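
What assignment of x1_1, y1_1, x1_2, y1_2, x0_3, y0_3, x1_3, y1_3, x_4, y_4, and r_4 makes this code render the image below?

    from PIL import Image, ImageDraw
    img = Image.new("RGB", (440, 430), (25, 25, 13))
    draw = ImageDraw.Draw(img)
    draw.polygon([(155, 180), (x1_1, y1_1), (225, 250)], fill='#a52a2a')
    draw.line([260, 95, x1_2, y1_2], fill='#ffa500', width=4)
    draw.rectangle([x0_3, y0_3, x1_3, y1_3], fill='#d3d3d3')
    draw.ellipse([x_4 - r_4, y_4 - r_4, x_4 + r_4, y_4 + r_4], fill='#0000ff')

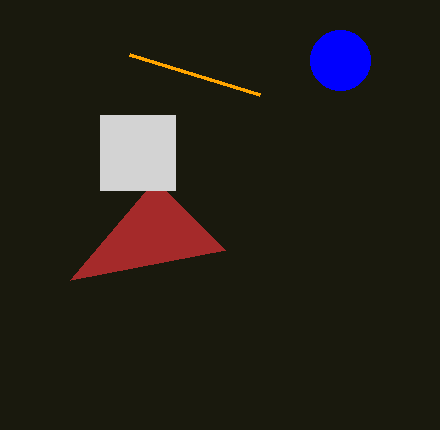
x1_1 = 70
y1_1 = 280
x1_2 = 130
y1_2 = 55
x0_3 = 100
y0_3 = 115
x1_3 = 175
y1_3 = 190
x_4 = 340
y_4 = 60
r_4 = 30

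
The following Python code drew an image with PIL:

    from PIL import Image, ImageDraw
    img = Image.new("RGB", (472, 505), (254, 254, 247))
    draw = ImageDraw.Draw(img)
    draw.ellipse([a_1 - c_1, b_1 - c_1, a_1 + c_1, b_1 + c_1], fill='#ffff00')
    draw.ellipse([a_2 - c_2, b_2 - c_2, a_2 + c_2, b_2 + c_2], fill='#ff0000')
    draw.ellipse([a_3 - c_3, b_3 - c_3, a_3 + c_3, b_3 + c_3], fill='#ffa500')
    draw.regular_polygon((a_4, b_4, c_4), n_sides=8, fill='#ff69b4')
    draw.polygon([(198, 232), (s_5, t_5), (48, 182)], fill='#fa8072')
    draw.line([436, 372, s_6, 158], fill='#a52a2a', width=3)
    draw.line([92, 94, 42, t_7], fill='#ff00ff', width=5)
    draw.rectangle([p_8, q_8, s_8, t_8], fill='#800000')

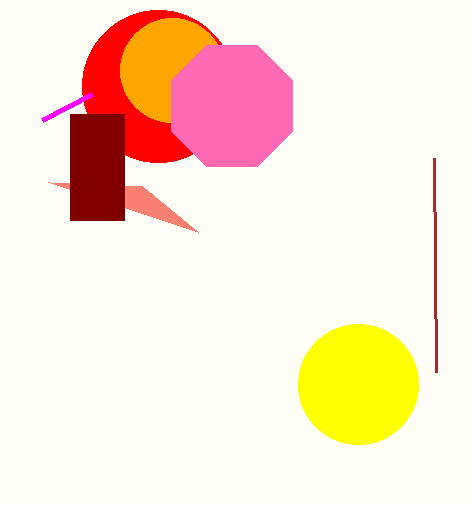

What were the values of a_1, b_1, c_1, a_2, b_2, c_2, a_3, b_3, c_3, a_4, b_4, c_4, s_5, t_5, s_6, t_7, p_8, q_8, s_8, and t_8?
a_1 = 358, b_1 = 384, c_1 = 60, a_2 = 158, b_2 = 86, c_2 = 76, a_3 = 172, b_3 = 70, c_3 = 52, a_4 = 232, b_4 = 106, c_4 = 66, s_5 = 142, t_5 = 186, s_6 = 434, t_7 = 120, p_8 = 70, q_8 = 114, s_8 = 124, t_8 = 220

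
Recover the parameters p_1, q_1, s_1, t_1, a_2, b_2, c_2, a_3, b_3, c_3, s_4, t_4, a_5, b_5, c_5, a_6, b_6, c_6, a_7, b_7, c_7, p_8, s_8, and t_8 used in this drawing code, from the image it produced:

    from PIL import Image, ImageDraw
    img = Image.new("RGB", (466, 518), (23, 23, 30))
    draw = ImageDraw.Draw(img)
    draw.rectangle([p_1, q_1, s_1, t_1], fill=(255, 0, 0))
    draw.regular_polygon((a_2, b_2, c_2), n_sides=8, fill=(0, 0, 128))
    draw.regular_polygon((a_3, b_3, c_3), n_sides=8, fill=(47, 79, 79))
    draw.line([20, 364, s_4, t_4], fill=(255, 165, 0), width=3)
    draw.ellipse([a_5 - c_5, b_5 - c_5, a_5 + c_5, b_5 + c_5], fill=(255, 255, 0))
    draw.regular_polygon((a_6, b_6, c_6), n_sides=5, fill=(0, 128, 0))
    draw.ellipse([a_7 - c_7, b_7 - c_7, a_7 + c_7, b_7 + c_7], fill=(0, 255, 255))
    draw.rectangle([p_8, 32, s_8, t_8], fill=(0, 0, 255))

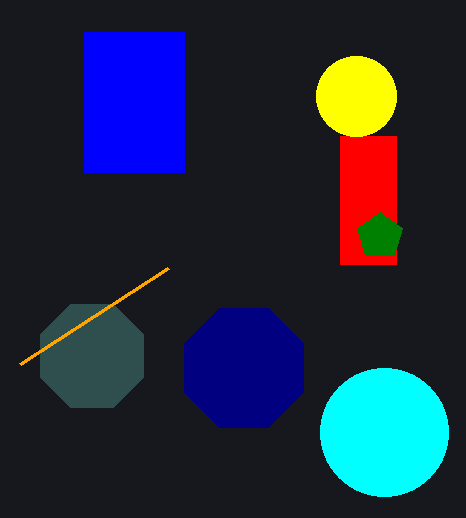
p_1 = 340; q_1 = 136; s_1 = 396; t_1 = 264; a_2 = 244; b_2 = 368; c_2 = 64; a_3 = 92; b_3 = 356; c_3 = 56; s_4 = 168; t_4 = 268; a_5 = 356; b_5 = 96; c_5 = 40; a_6 = 380; b_6 = 236; c_6 = 24; a_7 = 384; b_7 = 432; c_7 = 64; p_8 = 84; s_8 = 184; t_8 = 172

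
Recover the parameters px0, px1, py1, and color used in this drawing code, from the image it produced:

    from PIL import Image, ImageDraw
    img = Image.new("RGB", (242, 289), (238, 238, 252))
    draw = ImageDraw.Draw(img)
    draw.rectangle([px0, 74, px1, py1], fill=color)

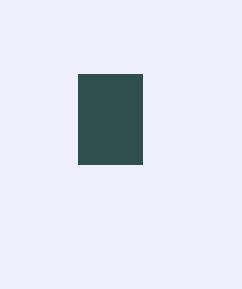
px0 = 78; px1 = 142; py1 = 164; color = 'darkslategray'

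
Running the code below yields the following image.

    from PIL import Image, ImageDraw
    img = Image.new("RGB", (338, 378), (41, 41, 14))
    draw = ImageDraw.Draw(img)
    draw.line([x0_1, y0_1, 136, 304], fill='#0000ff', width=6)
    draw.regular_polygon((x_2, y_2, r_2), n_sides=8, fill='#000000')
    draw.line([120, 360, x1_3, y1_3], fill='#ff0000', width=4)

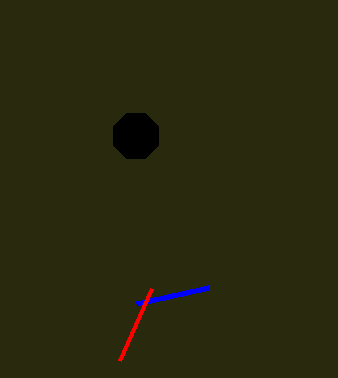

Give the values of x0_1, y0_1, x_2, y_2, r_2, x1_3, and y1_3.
x0_1 = 208
y0_1 = 288
x_2 = 136
y_2 = 136
r_2 = 24
x1_3 = 152
y1_3 = 288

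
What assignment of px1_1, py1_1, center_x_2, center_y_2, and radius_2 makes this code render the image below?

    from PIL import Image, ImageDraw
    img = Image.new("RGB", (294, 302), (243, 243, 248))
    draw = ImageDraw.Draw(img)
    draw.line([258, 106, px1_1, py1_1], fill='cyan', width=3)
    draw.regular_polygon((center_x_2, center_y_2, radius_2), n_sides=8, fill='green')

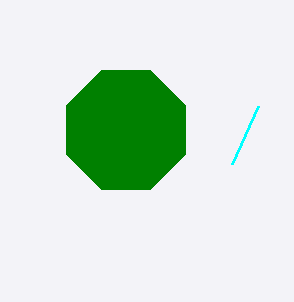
px1_1 = 232; py1_1 = 164; center_x_2 = 126; center_y_2 = 130; radius_2 = 64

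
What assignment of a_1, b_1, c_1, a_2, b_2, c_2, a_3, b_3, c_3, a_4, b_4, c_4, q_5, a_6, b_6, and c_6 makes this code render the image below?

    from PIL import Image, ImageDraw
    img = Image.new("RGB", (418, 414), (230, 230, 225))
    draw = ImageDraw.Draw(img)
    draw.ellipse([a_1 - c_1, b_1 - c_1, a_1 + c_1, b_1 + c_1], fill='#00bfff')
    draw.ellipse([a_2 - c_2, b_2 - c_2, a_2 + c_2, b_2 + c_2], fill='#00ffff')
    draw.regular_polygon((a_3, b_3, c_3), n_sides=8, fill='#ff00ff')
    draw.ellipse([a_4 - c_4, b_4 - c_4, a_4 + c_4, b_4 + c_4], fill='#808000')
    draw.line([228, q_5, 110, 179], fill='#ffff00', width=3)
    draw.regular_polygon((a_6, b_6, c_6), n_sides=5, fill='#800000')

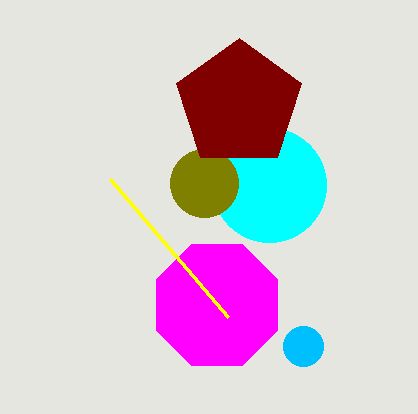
a_1 = 303, b_1 = 346, c_1 = 20, a_2 = 269, b_2 = 185, c_2 = 57, a_3 = 217, b_3 = 305, c_3 = 66, a_4 = 204, b_4 = 183, c_4 = 34, q_5 = 317, a_6 = 239, b_6 = 104, c_6 = 66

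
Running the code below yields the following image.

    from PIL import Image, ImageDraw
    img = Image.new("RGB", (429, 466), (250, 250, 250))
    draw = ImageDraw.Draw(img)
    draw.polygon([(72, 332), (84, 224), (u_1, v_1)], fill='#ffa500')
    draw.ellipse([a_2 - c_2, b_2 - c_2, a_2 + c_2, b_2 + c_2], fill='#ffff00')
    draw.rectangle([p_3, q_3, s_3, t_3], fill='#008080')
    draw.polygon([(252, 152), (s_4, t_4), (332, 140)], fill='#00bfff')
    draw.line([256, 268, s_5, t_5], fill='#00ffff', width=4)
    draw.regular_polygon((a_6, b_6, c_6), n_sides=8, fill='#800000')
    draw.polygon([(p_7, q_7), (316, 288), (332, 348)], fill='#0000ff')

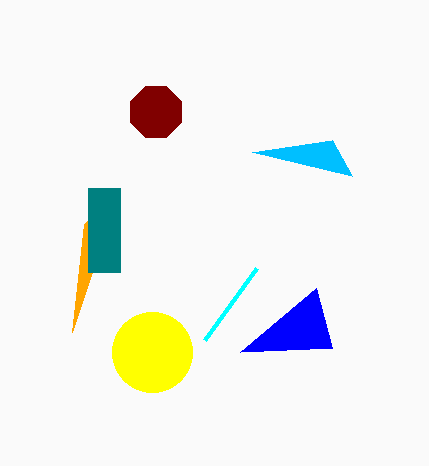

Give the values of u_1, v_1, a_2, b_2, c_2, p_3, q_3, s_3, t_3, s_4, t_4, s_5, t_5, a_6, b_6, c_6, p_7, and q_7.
u_1 = 120, v_1 = 188, a_2 = 152, b_2 = 352, c_2 = 40, p_3 = 88, q_3 = 188, s_3 = 120, t_3 = 272, s_4 = 352, t_4 = 176, s_5 = 204, t_5 = 340, a_6 = 156, b_6 = 112, c_6 = 28, p_7 = 240, q_7 = 352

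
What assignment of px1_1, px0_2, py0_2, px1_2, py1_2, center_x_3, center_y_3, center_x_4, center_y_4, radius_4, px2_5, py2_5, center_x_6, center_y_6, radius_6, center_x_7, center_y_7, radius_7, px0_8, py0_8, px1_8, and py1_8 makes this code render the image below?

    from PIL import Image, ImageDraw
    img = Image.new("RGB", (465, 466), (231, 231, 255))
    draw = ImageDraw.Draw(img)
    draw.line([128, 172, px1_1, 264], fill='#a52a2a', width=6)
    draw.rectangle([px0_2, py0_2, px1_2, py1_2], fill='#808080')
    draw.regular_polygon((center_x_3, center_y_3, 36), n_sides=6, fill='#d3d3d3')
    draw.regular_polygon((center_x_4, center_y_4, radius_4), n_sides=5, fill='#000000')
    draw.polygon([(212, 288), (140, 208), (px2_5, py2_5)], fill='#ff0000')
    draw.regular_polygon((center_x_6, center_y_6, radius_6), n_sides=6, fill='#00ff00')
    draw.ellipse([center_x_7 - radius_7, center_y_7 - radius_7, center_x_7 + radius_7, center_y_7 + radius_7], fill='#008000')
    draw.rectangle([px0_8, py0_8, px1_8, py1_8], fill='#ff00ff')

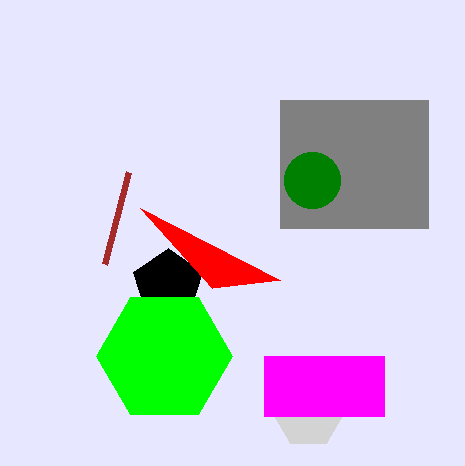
px1_1 = 104; px0_2 = 280; py0_2 = 100; px1_2 = 428; py1_2 = 228; center_x_3 = 308; center_y_3 = 412; center_x_4 = 168; center_y_4 = 284; radius_4 = 36; px2_5 = 280; py2_5 = 280; center_x_6 = 164; center_y_6 = 356; radius_6 = 68; center_x_7 = 312; center_y_7 = 180; radius_7 = 28; px0_8 = 264; py0_8 = 356; px1_8 = 384; py1_8 = 416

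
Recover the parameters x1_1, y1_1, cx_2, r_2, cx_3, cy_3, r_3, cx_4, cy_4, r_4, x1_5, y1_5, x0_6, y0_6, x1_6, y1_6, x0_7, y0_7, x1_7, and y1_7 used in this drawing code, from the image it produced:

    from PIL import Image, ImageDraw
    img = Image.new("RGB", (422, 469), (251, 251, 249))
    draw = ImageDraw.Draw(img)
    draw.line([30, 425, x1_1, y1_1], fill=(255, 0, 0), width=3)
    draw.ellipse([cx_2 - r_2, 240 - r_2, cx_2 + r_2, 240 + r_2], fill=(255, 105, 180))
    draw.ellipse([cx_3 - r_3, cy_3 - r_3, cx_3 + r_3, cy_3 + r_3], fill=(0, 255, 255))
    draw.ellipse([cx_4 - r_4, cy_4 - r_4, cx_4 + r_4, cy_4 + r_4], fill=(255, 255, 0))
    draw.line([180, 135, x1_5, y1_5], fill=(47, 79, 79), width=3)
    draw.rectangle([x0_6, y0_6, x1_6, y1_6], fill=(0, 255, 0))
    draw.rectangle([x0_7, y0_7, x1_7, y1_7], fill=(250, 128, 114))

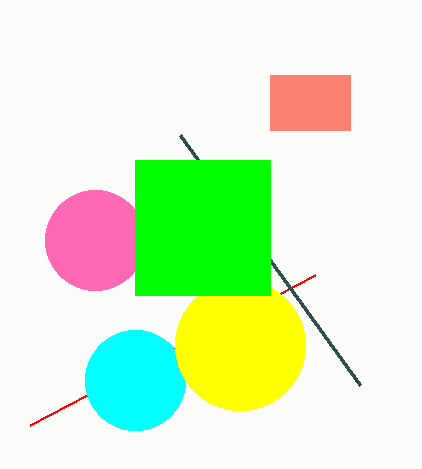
x1_1 = 315; y1_1 = 275; cx_2 = 95; r_2 = 50; cx_3 = 135; cy_3 = 380; r_3 = 50; cx_4 = 240; cy_4 = 345; r_4 = 65; x1_5 = 360; y1_5 = 385; x0_6 = 135; y0_6 = 160; x1_6 = 270; y1_6 = 295; x0_7 = 270; y0_7 = 75; x1_7 = 350; y1_7 = 130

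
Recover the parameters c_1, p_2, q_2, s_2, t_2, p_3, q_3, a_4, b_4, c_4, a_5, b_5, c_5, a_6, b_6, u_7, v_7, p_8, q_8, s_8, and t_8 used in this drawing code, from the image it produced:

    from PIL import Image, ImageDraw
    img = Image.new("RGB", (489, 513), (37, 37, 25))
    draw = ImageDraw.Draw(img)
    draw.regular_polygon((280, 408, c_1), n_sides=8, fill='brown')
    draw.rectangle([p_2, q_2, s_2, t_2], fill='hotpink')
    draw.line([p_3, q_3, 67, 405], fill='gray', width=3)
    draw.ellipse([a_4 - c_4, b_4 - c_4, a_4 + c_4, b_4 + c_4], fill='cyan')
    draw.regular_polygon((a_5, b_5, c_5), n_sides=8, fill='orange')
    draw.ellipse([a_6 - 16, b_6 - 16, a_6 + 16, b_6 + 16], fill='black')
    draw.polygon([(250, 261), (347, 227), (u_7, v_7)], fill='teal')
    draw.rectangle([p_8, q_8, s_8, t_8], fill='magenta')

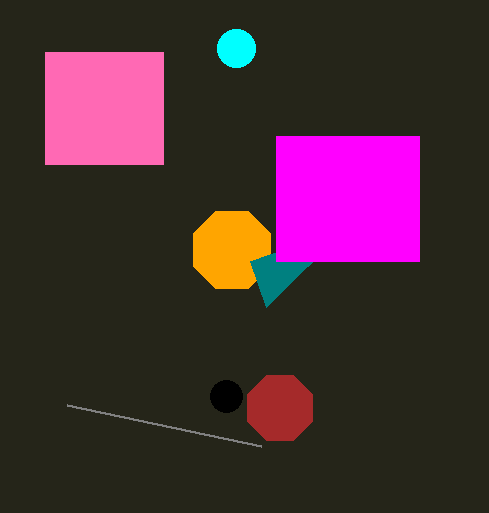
c_1 = 35
p_2 = 45
q_2 = 52
s_2 = 163
t_2 = 164
p_3 = 261
q_3 = 446
a_4 = 236
b_4 = 48
c_4 = 19
a_5 = 232
b_5 = 250
c_5 = 42
a_6 = 226
b_6 = 396
u_7 = 266
v_7 = 307
p_8 = 276
q_8 = 136
s_8 = 419
t_8 = 261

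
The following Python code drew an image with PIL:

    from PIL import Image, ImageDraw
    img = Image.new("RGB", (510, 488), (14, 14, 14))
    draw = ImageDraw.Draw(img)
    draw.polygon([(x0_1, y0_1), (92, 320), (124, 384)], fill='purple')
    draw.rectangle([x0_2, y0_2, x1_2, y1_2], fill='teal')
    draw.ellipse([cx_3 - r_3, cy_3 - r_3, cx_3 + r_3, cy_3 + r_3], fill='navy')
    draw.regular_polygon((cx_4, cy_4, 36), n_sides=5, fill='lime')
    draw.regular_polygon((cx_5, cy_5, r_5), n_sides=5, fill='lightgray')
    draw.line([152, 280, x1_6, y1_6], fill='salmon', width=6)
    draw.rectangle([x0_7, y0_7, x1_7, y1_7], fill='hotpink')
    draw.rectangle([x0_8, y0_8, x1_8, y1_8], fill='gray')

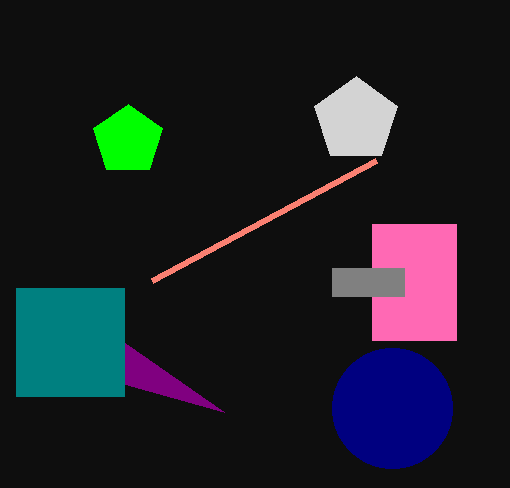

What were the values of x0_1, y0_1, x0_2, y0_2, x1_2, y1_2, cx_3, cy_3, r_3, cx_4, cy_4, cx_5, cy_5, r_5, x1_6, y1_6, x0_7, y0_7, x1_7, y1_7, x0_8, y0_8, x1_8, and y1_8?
x0_1 = 224, y0_1 = 412, x0_2 = 16, y0_2 = 288, x1_2 = 124, y1_2 = 396, cx_3 = 392, cy_3 = 408, r_3 = 60, cx_4 = 128, cy_4 = 140, cx_5 = 356, cy_5 = 120, r_5 = 44, x1_6 = 376, y1_6 = 160, x0_7 = 372, y0_7 = 224, x1_7 = 456, y1_7 = 340, x0_8 = 332, y0_8 = 268, x1_8 = 404, y1_8 = 296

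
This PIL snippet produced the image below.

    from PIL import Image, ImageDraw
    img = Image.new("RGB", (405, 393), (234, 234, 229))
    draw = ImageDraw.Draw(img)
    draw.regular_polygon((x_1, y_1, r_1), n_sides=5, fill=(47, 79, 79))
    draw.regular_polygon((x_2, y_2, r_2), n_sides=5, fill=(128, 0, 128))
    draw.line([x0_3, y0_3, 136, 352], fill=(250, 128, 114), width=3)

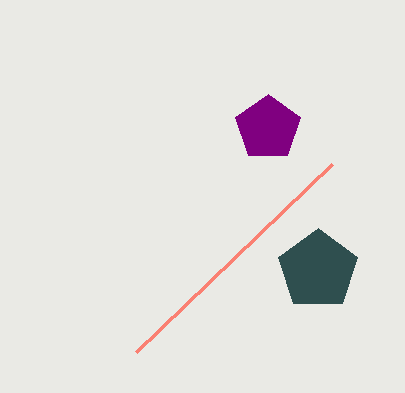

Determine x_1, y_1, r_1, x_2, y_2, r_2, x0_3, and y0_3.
x_1 = 318, y_1 = 270, r_1 = 42, x_2 = 268, y_2 = 128, r_2 = 34, x0_3 = 332, y0_3 = 164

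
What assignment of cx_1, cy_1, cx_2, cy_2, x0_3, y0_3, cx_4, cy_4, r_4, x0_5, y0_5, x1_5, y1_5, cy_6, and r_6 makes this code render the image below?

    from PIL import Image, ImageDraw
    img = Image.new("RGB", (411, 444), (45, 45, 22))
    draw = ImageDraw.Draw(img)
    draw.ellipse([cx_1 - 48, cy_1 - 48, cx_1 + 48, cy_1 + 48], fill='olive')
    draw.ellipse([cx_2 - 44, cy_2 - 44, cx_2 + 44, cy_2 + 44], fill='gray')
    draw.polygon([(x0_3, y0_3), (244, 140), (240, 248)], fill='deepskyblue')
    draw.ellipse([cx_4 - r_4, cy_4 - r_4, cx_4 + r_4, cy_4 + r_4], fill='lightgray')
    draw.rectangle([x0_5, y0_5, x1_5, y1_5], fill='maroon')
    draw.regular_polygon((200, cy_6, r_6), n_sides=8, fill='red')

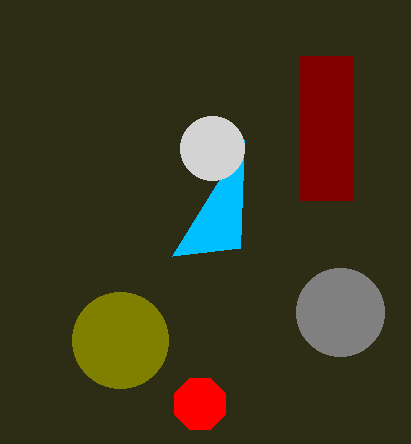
cx_1 = 120
cy_1 = 340
cx_2 = 340
cy_2 = 312
x0_3 = 172
y0_3 = 256
cx_4 = 212
cy_4 = 148
r_4 = 32
x0_5 = 300
y0_5 = 56
x1_5 = 352
y1_5 = 200
cy_6 = 404
r_6 = 28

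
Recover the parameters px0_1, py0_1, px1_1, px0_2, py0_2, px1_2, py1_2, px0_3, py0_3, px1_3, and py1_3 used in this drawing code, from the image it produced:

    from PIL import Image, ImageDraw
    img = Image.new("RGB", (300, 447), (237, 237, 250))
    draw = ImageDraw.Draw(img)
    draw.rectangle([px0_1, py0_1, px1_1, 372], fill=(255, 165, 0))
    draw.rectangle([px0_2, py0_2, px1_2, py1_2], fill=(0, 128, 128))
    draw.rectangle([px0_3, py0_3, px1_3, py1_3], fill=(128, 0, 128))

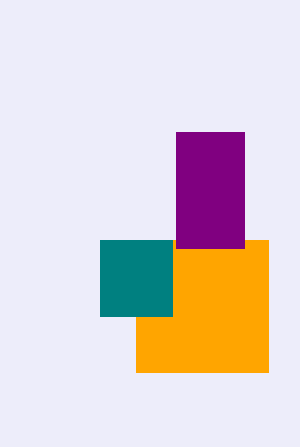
px0_1 = 136, py0_1 = 240, px1_1 = 268, px0_2 = 100, py0_2 = 240, px1_2 = 172, py1_2 = 316, px0_3 = 176, py0_3 = 132, px1_3 = 244, py1_3 = 248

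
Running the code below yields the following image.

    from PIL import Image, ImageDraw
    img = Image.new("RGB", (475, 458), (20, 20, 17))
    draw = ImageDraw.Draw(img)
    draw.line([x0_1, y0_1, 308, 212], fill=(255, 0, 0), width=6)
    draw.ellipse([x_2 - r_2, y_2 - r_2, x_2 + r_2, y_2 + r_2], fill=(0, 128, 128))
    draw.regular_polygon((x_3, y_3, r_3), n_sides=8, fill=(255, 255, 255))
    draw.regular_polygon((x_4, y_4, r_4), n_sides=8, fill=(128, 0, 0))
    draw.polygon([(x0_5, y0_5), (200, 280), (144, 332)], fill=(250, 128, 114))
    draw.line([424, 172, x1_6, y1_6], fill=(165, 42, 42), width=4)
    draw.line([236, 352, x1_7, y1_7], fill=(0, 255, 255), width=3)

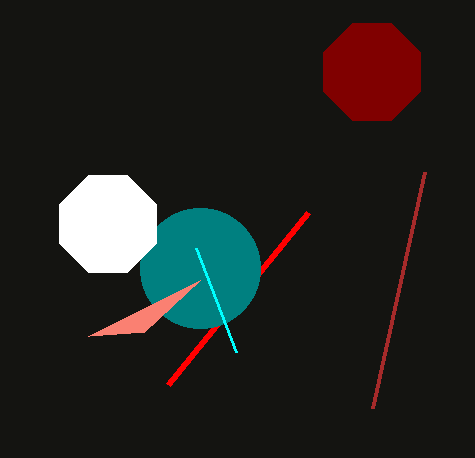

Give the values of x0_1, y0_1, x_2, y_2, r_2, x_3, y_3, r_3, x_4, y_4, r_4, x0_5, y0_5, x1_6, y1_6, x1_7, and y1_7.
x0_1 = 168
y0_1 = 384
x_2 = 200
y_2 = 268
r_2 = 60
x_3 = 108
y_3 = 224
r_3 = 52
x_4 = 372
y_4 = 72
r_4 = 52
x0_5 = 88
y0_5 = 336
x1_6 = 372
y1_6 = 408
x1_7 = 196
y1_7 = 248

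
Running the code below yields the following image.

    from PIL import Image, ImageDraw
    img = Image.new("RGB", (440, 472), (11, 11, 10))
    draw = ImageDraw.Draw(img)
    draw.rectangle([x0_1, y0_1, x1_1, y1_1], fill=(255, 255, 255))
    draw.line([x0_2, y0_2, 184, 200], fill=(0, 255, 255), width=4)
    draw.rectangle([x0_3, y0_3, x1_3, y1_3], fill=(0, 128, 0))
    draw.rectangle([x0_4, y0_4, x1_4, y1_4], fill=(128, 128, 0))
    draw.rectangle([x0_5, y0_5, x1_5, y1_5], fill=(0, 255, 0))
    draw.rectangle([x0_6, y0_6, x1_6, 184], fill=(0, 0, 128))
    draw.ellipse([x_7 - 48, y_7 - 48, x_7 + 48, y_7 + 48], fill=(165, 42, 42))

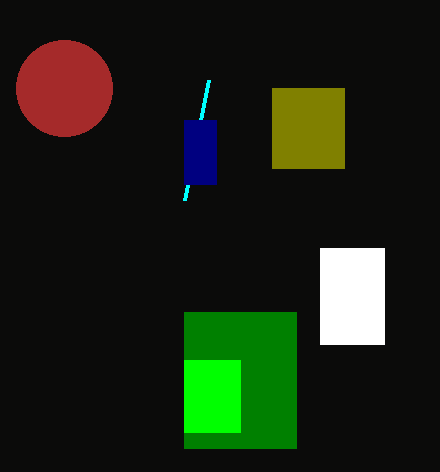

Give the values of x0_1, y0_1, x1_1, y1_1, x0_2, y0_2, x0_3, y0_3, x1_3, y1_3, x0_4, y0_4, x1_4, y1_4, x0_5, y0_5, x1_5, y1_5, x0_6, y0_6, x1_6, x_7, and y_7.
x0_1 = 320; y0_1 = 248; x1_1 = 384; y1_1 = 344; x0_2 = 208; y0_2 = 80; x0_3 = 184; y0_3 = 312; x1_3 = 296; y1_3 = 448; x0_4 = 272; y0_4 = 88; x1_4 = 344; y1_4 = 168; x0_5 = 184; y0_5 = 360; x1_5 = 240; y1_5 = 432; x0_6 = 184; y0_6 = 120; x1_6 = 216; x_7 = 64; y_7 = 88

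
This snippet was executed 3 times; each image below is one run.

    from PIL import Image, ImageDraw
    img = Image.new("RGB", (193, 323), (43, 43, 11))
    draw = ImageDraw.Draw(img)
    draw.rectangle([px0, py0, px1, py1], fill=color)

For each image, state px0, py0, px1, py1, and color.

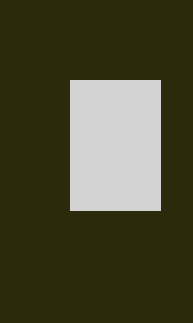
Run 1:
px0 = 70; py0 = 80; px1 = 160; py1 = 210; color = 'lightgray'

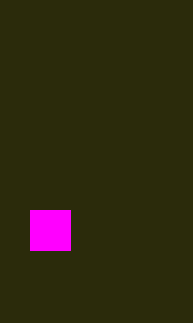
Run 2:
px0 = 30, py0 = 210, px1 = 70, py1 = 250, color = 'magenta'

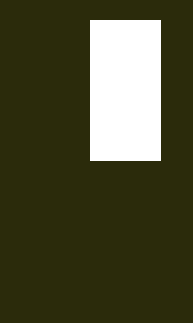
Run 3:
px0 = 90
py0 = 20
px1 = 160
py1 = 160
color = 'white'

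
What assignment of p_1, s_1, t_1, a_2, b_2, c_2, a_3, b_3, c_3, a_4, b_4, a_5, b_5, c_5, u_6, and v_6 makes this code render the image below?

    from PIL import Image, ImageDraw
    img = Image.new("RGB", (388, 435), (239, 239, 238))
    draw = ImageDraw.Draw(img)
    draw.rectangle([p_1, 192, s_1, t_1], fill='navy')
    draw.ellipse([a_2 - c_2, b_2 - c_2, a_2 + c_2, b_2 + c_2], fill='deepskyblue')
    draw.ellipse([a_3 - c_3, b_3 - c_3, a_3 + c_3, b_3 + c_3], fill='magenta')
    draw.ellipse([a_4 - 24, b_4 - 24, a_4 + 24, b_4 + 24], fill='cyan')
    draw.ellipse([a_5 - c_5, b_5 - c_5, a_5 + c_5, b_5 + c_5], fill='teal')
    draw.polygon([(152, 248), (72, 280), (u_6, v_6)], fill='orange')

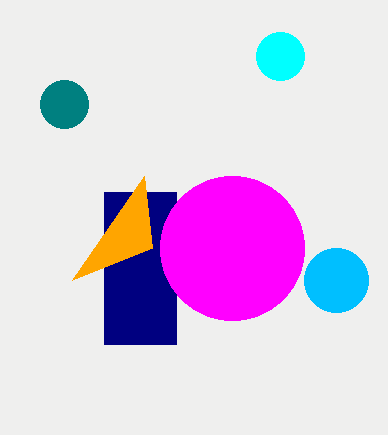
p_1 = 104, s_1 = 176, t_1 = 344, a_2 = 336, b_2 = 280, c_2 = 32, a_3 = 232, b_3 = 248, c_3 = 72, a_4 = 280, b_4 = 56, a_5 = 64, b_5 = 104, c_5 = 24, u_6 = 144, v_6 = 176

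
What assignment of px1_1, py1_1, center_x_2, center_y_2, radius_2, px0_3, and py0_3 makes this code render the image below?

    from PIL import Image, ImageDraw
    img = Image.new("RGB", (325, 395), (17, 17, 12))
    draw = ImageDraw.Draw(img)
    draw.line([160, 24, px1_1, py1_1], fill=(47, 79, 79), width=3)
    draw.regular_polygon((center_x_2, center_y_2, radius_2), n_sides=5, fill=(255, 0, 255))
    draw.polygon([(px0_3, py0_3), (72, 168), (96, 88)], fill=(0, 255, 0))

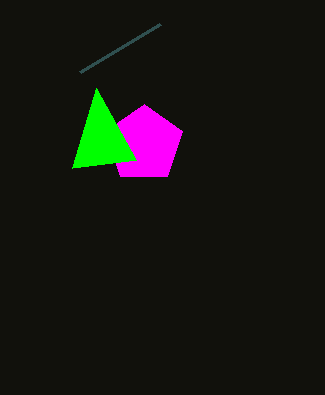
px1_1 = 80
py1_1 = 72
center_x_2 = 144
center_y_2 = 144
radius_2 = 40
px0_3 = 136
py0_3 = 160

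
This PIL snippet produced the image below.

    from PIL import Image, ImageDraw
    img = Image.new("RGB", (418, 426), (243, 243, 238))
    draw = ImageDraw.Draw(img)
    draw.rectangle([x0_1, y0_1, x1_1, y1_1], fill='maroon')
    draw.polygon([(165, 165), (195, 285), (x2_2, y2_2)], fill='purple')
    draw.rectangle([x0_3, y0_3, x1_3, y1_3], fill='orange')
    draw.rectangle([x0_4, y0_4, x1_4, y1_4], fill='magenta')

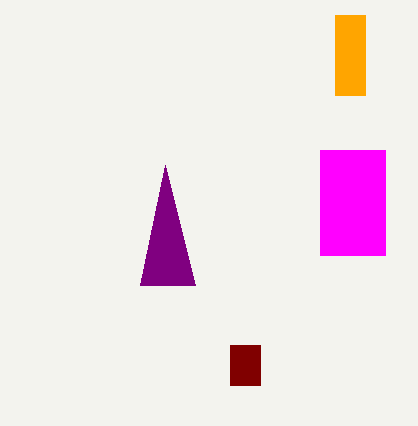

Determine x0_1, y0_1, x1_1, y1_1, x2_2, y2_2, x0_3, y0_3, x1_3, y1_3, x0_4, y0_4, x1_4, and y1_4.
x0_1 = 230
y0_1 = 345
x1_1 = 260
y1_1 = 385
x2_2 = 140
y2_2 = 285
x0_3 = 335
y0_3 = 15
x1_3 = 365
y1_3 = 95
x0_4 = 320
y0_4 = 150
x1_4 = 385
y1_4 = 255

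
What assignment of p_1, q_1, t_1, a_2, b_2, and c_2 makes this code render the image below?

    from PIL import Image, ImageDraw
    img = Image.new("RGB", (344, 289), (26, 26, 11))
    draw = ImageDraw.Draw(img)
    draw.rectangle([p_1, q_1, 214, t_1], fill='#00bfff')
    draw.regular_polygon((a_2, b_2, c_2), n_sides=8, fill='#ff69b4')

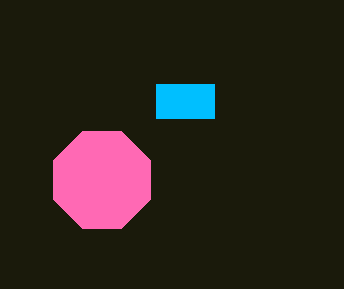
p_1 = 156
q_1 = 84
t_1 = 118
a_2 = 102
b_2 = 180
c_2 = 52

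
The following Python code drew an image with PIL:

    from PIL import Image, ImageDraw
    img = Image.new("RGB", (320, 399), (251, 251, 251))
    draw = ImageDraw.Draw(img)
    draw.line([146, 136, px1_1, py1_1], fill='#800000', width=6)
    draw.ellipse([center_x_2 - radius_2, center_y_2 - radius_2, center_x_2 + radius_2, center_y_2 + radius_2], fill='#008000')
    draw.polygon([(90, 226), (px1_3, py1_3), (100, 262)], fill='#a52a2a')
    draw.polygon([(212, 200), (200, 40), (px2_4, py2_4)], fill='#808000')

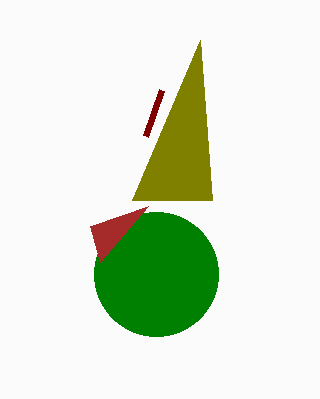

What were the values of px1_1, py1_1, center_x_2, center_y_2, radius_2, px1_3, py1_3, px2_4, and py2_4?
px1_1 = 162
py1_1 = 90
center_x_2 = 156
center_y_2 = 274
radius_2 = 62
px1_3 = 148
py1_3 = 206
px2_4 = 132
py2_4 = 200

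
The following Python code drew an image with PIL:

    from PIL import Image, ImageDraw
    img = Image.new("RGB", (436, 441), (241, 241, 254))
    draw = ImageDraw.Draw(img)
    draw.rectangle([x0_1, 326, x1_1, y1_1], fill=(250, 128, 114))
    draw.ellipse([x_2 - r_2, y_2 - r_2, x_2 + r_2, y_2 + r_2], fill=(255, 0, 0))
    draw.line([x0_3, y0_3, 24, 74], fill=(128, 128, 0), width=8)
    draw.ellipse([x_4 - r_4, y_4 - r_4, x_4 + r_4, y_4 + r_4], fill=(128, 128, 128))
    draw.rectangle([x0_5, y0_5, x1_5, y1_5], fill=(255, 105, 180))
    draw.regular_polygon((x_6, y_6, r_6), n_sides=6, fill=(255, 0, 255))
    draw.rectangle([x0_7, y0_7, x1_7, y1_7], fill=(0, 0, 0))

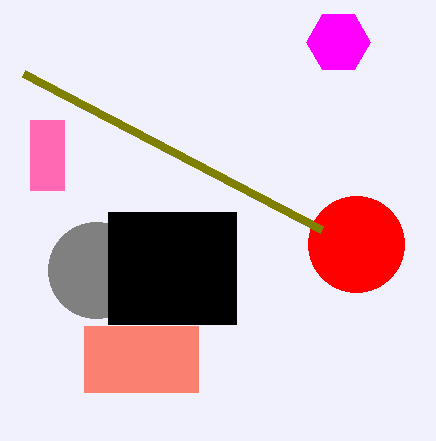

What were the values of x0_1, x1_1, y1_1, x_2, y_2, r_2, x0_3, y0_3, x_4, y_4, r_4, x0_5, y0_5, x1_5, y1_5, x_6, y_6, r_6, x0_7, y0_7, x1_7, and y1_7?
x0_1 = 84, x1_1 = 198, y1_1 = 392, x_2 = 356, y_2 = 244, r_2 = 48, x0_3 = 322, y0_3 = 230, x_4 = 96, y_4 = 270, r_4 = 48, x0_5 = 30, y0_5 = 120, x1_5 = 64, y1_5 = 190, x_6 = 338, y_6 = 42, r_6 = 32, x0_7 = 108, y0_7 = 212, x1_7 = 236, y1_7 = 324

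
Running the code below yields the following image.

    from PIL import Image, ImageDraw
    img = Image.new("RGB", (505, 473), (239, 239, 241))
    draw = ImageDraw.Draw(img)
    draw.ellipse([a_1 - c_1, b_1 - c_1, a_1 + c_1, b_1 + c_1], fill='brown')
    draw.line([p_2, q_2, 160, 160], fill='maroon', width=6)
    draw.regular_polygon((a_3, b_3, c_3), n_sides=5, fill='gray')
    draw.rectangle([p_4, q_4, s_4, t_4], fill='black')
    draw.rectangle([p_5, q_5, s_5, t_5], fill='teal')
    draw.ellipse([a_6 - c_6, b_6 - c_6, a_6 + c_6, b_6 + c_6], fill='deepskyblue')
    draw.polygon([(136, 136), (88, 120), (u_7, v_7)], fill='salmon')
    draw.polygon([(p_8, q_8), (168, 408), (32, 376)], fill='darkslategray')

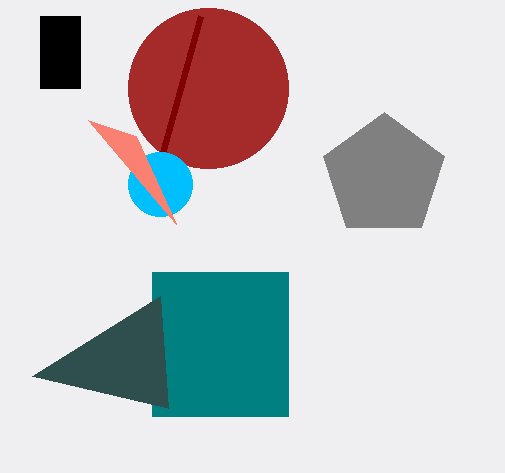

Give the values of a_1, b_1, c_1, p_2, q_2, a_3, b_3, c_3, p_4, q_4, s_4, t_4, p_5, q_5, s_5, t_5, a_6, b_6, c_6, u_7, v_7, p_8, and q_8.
a_1 = 208, b_1 = 88, c_1 = 80, p_2 = 200, q_2 = 16, a_3 = 384, b_3 = 176, c_3 = 64, p_4 = 40, q_4 = 16, s_4 = 80, t_4 = 88, p_5 = 152, q_5 = 272, s_5 = 288, t_5 = 416, a_6 = 160, b_6 = 184, c_6 = 32, u_7 = 176, v_7 = 224, p_8 = 160, q_8 = 296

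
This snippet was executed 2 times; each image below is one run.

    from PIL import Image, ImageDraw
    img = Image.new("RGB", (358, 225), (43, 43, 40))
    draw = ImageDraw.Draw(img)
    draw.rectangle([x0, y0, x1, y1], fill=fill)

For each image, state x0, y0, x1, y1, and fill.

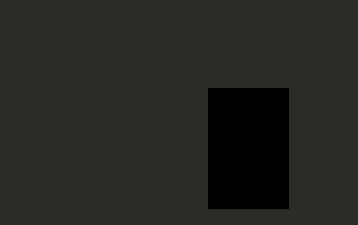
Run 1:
x0 = 208, y0 = 88, x1 = 288, y1 = 208, fill = 'black'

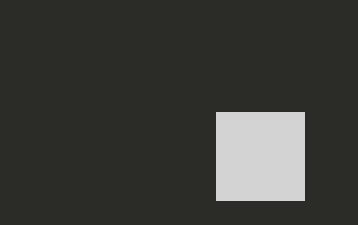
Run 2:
x0 = 216, y0 = 112, x1 = 304, y1 = 200, fill = 'lightgray'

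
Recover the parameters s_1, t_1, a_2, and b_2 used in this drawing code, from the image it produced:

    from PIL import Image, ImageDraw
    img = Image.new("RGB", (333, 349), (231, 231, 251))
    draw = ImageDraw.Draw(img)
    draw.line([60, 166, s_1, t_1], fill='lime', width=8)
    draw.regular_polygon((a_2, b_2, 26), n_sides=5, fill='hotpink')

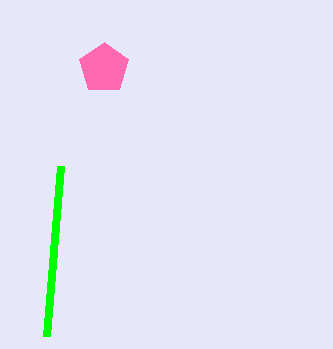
s_1 = 46, t_1 = 336, a_2 = 104, b_2 = 68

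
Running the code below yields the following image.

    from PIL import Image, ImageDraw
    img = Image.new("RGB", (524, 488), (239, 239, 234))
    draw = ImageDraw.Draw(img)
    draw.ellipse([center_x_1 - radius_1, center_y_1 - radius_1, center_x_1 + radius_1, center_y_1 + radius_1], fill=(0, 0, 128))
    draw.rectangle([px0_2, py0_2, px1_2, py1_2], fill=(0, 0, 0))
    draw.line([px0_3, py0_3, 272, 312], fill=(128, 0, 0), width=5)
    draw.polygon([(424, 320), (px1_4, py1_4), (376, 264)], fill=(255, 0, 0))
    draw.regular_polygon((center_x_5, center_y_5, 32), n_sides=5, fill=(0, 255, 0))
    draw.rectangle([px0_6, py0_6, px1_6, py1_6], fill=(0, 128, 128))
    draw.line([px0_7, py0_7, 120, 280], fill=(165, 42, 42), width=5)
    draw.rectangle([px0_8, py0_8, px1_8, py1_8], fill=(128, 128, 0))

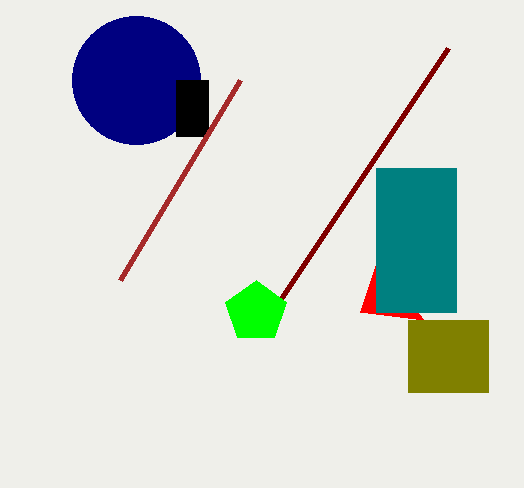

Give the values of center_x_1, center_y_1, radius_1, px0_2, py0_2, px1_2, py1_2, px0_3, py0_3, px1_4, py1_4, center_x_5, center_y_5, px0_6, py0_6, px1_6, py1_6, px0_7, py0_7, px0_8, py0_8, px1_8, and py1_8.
center_x_1 = 136; center_y_1 = 80; radius_1 = 64; px0_2 = 176; py0_2 = 80; px1_2 = 208; py1_2 = 136; px0_3 = 448; py0_3 = 48; px1_4 = 360; py1_4 = 312; center_x_5 = 256; center_y_5 = 312; px0_6 = 376; py0_6 = 168; px1_6 = 456; py1_6 = 312; px0_7 = 240; py0_7 = 80; px0_8 = 408; py0_8 = 320; px1_8 = 488; py1_8 = 392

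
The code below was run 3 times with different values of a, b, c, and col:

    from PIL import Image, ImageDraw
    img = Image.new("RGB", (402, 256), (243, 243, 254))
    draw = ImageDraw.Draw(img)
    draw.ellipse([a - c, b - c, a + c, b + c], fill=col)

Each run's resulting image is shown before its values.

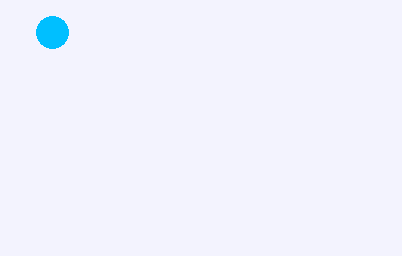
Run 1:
a = 52, b = 32, c = 16, col = 'deepskyblue'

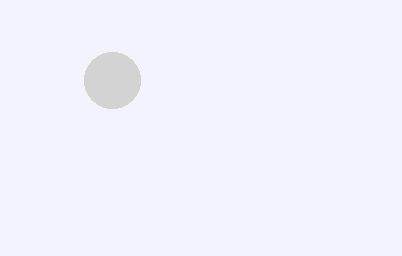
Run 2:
a = 112; b = 80; c = 28; col = 'lightgray'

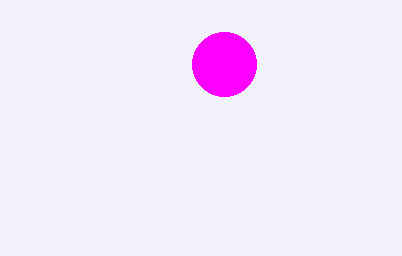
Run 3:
a = 224
b = 64
c = 32
col = 'magenta'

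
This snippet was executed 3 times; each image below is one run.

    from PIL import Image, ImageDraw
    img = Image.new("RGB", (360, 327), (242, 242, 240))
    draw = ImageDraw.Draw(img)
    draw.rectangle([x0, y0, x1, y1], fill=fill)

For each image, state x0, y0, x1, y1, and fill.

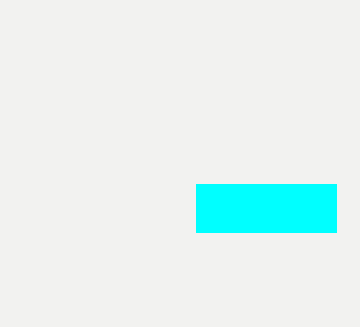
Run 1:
x0 = 196
y0 = 184
x1 = 336
y1 = 232
fill = 'cyan'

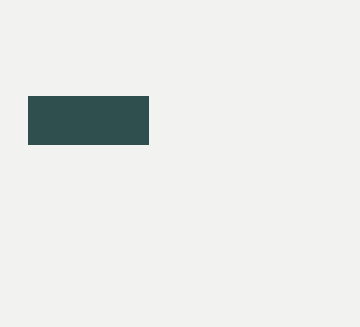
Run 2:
x0 = 28
y0 = 96
x1 = 148
y1 = 144
fill = 'darkslategray'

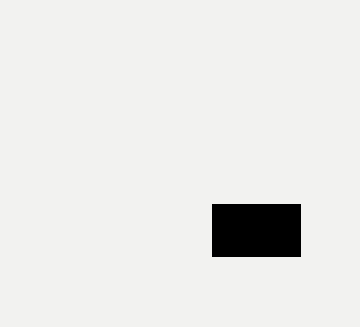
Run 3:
x0 = 212, y0 = 204, x1 = 300, y1 = 256, fill = 'black'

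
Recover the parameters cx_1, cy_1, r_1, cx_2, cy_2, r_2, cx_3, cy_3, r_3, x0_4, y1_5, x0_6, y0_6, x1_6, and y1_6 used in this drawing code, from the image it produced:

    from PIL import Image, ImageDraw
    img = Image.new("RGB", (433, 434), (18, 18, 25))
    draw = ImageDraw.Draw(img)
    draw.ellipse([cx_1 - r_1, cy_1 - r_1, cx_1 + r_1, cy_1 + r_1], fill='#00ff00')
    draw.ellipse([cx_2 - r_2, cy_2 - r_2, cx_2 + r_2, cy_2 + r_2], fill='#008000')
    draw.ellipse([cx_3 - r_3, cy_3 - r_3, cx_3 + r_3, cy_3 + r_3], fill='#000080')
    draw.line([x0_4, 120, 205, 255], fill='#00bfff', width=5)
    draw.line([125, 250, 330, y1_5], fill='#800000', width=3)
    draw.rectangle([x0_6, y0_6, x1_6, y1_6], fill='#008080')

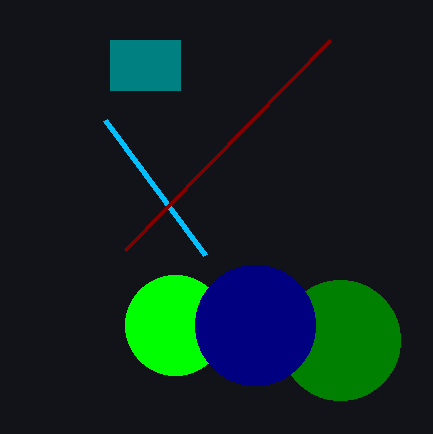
cx_1 = 175; cy_1 = 325; r_1 = 50; cx_2 = 340; cy_2 = 340; r_2 = 60; cx_3 = 255; cy_3 = 325; r_3 = 60; x0_4 = 105; y1_5 = 40; x0_6 = 110; y0_6 = 40; x1_6 = 180; y1_6 = 90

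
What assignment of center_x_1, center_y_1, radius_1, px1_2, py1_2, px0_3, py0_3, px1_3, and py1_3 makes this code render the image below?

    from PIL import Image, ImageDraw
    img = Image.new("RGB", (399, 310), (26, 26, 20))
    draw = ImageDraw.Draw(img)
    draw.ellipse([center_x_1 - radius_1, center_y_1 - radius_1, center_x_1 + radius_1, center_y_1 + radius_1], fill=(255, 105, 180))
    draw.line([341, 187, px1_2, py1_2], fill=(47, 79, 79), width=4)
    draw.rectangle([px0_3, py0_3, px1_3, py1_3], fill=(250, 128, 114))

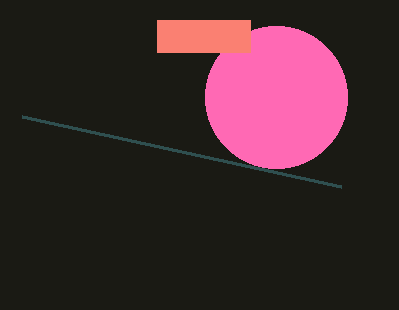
center_x_1 = 276; center_y_1 = 97; radius_1 = 71; px1_2 = 22; py1_2 = 117; px0_3 = 157; py0_3 = 20; px1_3 = 250; py1_3 = 52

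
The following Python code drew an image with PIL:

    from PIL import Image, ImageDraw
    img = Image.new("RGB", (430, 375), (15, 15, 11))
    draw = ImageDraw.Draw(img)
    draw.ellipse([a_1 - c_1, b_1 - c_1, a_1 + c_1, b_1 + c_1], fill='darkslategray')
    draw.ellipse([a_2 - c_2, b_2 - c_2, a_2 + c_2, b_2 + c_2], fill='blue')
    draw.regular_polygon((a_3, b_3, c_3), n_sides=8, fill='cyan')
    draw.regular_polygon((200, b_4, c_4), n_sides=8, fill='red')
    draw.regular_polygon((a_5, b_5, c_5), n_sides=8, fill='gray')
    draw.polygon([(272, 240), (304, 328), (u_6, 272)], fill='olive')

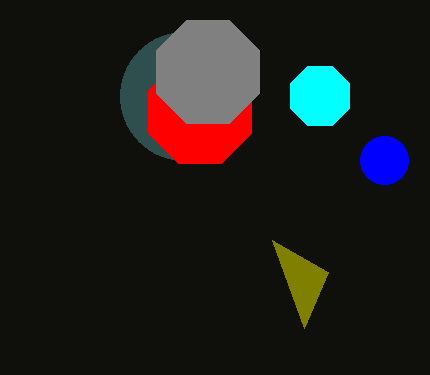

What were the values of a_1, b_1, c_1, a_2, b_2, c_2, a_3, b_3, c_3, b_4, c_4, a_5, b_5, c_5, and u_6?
a_1 = 184, b_1 = 96, c_1 = 64, a_2 = 384, b_2 = 160, c_2 = 24, a_3 = 320, b_3 = 96, c_3 = 32, b_4 = 112, c_4 = 56, a_5 = 208, b_5 = 72, c_5 = 56, u_6 = 328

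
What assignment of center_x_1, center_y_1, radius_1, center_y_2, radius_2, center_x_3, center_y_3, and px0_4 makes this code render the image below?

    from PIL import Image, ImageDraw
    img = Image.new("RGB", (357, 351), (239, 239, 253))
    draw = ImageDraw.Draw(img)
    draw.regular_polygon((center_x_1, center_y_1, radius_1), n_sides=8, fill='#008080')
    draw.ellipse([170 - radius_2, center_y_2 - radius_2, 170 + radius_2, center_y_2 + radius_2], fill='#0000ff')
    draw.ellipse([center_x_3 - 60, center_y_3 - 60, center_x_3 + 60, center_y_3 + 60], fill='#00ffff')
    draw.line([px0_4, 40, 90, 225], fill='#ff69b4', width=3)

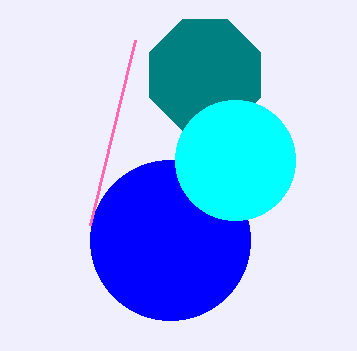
center_x_1 = 205, center_y_1 = 75, radius_1 = 60, center_y_2 = 240, radius_2 = 80, center_x_3 = 235, center_y_3 = 160, px0_4 = 135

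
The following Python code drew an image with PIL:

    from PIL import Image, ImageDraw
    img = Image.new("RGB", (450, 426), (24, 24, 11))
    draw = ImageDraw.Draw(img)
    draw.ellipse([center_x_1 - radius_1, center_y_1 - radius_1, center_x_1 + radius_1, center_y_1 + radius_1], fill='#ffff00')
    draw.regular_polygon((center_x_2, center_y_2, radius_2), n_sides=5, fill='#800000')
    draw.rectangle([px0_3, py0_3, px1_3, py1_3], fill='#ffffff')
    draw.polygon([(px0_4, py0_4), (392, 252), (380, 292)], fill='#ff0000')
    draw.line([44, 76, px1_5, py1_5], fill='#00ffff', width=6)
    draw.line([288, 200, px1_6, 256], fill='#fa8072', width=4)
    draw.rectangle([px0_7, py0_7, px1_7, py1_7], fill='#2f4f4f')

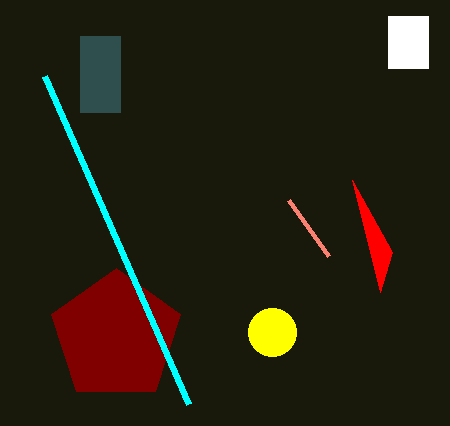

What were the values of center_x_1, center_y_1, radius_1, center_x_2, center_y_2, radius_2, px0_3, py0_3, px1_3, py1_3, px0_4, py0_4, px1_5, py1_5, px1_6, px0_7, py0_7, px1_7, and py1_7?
center_x_1 = 272, center_y_1 = 332, radius_1 = 24, center_x_2 = 116, center_y_2 = 336, radius_2 = 68, px0_3 = 388, py0_3 = 16, px1_3 = 428, py1_3 = 68, px0_4 = 352, py0_4 = 180, px1_5 = 188, py1_5 = 404, px1_6 = 328, px0_7 = 80, py0_7 = 36, px1_7 = 120, py1_7 = 112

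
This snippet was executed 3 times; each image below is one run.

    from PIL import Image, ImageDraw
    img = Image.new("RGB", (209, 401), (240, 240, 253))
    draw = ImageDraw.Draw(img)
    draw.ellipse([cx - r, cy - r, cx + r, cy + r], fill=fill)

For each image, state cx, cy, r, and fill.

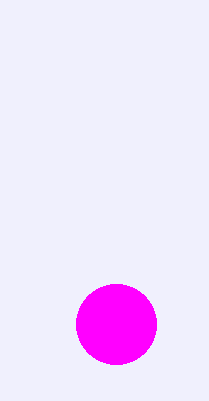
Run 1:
cx = 116; cy = 324; r = 40; fill = 'magenta'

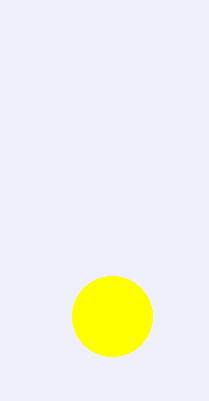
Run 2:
cx = 112, cy = 316, r = 40, fill = 'yellow'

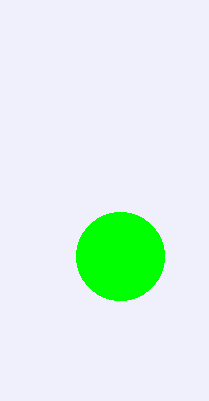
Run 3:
cx = 120, cy = 256, r = 44, fill = 'lime'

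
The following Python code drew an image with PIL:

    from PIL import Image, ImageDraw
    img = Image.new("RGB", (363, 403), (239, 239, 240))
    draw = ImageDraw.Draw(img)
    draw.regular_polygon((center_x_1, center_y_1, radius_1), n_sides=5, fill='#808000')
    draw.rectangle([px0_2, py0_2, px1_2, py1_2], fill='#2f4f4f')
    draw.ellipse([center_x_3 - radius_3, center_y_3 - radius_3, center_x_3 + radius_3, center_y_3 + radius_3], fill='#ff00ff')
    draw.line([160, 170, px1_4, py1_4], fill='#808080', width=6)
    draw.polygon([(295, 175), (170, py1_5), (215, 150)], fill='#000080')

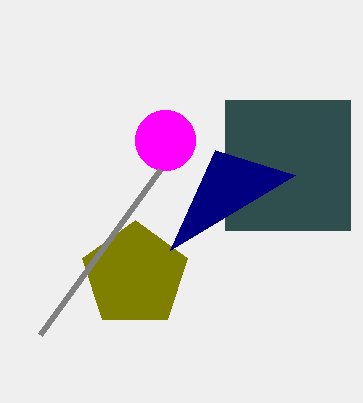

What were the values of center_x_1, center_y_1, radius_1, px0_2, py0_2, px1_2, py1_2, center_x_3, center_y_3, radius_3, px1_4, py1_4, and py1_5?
center_x_1 = 135, center_y_1 = 275, radius_1 = 55, px0_2 = 225, py0_2 = 100, px1_2 = 350, py1_2 = 230, center_x_3 = 165, center_y_3 = 140, radius_3 = 30, px1_4 = 40, py1_4 = 335, py1_5 = 250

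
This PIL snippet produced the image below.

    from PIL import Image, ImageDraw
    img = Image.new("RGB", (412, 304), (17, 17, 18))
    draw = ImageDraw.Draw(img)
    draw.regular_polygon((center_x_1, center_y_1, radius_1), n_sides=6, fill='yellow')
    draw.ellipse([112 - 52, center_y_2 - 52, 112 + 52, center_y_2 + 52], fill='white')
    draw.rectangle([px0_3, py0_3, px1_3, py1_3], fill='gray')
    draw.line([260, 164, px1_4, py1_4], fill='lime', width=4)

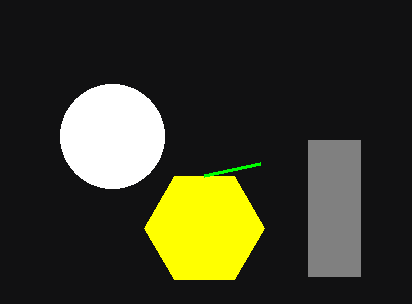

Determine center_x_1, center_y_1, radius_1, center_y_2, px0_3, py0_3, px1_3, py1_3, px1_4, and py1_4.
center_x_1 = 204; center_y_1 = 228; radius_1 = 60; center_y_2 = 136; px0_3 = 308; py0_3 = 140; px1_3 = 360; py1_3 = 276; px1_4 = 204; py1_4 = 176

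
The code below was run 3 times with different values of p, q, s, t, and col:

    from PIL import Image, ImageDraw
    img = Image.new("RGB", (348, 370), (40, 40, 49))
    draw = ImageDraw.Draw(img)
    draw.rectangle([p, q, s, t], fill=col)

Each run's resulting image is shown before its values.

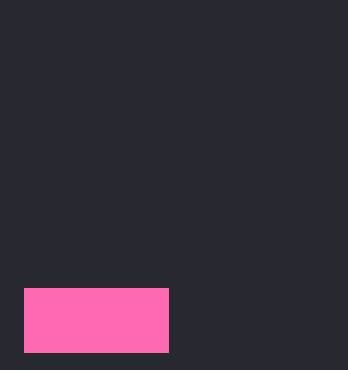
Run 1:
p = 24; q = 288; s = 168; t = 352; col = 'hotpink'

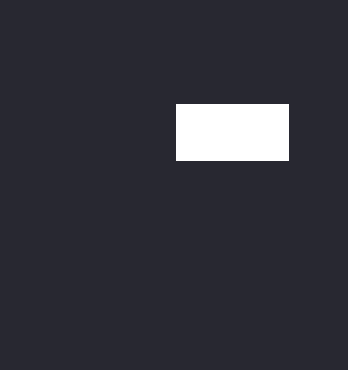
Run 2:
p = 176; q = 104; s = 288; t = 160; col = 'white'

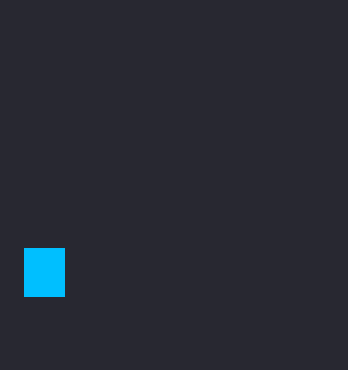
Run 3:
p = 24; q = 248; s = 64; t = 296; col = 'deepskyblue'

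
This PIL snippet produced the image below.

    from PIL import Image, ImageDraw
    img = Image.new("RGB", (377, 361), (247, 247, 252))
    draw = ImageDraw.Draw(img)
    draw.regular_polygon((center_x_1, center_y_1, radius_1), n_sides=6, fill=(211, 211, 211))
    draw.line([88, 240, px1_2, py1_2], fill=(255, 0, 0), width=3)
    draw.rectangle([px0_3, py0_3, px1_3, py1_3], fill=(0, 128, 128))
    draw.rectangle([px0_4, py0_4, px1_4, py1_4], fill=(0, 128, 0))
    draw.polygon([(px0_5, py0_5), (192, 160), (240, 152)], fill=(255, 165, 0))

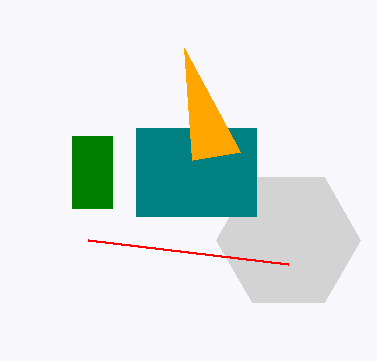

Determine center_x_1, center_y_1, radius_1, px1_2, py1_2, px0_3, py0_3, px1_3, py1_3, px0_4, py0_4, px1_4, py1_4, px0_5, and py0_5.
center_x_1 = 288; center_y_1 = 240; radius_1 = 72; px1_2 = 288; py1_2 = 264; px0_3 = 136; py0_3 = 128; px1_3 = 256; py1_3 = 216; px0_4 = 72; py0_4 = 136; px1_4 = 112; py1_4 = 208; px0_5 = 184; py0_5 = 48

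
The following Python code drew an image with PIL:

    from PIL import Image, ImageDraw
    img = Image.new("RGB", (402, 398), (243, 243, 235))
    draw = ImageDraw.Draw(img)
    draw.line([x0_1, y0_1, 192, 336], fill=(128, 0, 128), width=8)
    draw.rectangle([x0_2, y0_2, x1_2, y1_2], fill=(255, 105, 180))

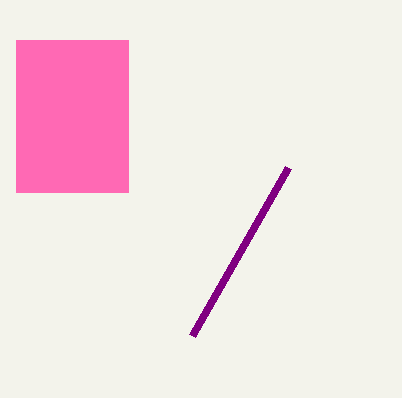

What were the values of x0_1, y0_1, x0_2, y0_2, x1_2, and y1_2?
x0_1 = 288, y0_1 = 168, x0_2 = 16, y0_2 = 40, x1_2 = 128, y1_2 = 192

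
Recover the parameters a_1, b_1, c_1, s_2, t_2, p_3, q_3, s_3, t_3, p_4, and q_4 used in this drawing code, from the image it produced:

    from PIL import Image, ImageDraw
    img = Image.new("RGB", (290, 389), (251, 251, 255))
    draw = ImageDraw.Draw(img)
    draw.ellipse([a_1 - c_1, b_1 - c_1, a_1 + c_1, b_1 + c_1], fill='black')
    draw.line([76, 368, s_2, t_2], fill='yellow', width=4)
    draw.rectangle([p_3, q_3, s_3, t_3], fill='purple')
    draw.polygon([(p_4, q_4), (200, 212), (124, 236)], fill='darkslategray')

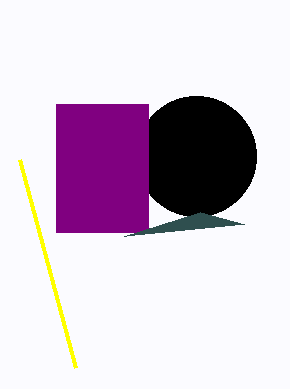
a_1 = 196, b_1 = 156, c_1 = 60, s_2 = 20, t_2 = 160, p_3 = 56, q_3 = 104, s_3 = 148, t_3 = 232, p_4 = 244, q_4 = 224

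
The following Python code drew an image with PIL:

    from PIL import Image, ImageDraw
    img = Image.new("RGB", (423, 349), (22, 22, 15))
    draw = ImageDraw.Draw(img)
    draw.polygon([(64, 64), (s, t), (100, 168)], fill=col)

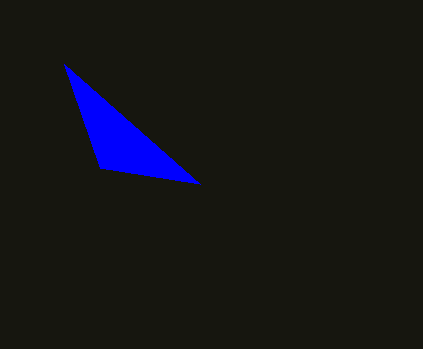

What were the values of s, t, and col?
s = 200; t = 184; col = 'blue'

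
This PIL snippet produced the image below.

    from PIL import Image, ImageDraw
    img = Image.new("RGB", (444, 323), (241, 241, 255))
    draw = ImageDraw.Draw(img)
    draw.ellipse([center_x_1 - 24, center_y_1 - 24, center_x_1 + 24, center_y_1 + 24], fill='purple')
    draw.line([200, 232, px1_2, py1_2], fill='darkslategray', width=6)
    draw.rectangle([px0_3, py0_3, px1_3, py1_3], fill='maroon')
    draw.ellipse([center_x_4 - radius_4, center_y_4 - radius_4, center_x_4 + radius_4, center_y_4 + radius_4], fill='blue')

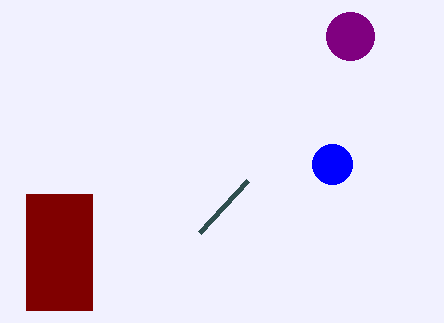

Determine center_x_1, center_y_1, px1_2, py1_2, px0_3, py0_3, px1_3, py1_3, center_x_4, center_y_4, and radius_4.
center_x_1 = 350, center_y_1 = 36, px1_2 = 248, py1_2 = 180, px0_3 = 26, py0_3 = 194, px1_3 = 92, py1_3 = 310, center_x_4 = 332, center_y_4 = 164, radius_4 = 20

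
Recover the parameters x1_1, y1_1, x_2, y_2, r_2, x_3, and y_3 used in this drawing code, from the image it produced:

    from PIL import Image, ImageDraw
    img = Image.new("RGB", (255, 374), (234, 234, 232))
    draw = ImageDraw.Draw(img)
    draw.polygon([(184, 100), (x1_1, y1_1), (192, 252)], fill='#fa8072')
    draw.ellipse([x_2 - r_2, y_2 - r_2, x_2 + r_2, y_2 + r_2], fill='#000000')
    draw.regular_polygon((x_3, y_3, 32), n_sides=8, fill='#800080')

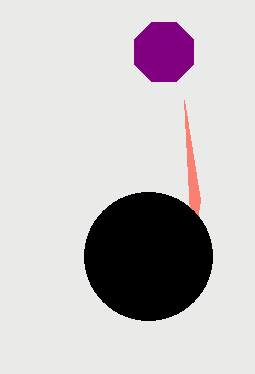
x1_1 = 200; y1_1 = 200; x_2 = 148; y_2 = 256; r_2 = 64; x_3 = 164; y_3 = 52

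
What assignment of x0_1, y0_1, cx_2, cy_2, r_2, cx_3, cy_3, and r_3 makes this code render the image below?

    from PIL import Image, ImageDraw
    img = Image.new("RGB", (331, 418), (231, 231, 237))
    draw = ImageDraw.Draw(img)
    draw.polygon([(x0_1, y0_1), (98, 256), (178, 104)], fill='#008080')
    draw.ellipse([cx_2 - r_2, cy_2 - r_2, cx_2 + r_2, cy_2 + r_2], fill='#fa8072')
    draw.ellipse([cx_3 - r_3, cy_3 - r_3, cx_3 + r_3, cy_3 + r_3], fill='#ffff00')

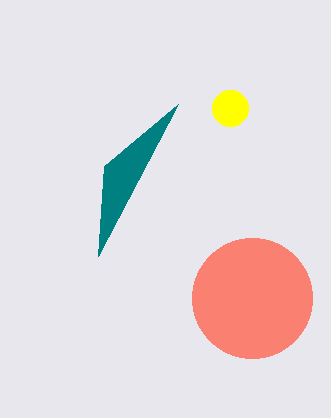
x0_1 = 104, y0_1 = 166, cx_2 = 252, cy_2 = 298, r_2 = 60, cx_3 = 230, cy_3 = 108, r_3 = 18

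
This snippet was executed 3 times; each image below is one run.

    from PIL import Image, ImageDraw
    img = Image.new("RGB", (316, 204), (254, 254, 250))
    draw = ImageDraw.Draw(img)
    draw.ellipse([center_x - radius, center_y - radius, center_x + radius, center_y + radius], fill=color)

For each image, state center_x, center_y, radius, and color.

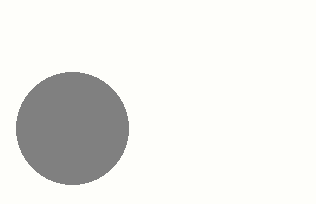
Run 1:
center_x = 72
center_y = 128
radius = 56
color = 'gray'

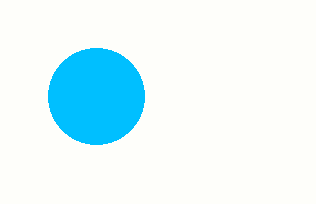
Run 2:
center_x = 96; center_y = 96; radius = 48; color = 'deepskyblue'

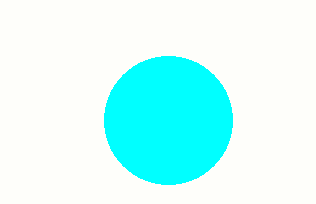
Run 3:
center_x = 168
center_y = 120
radius = 64
color = 'cyan'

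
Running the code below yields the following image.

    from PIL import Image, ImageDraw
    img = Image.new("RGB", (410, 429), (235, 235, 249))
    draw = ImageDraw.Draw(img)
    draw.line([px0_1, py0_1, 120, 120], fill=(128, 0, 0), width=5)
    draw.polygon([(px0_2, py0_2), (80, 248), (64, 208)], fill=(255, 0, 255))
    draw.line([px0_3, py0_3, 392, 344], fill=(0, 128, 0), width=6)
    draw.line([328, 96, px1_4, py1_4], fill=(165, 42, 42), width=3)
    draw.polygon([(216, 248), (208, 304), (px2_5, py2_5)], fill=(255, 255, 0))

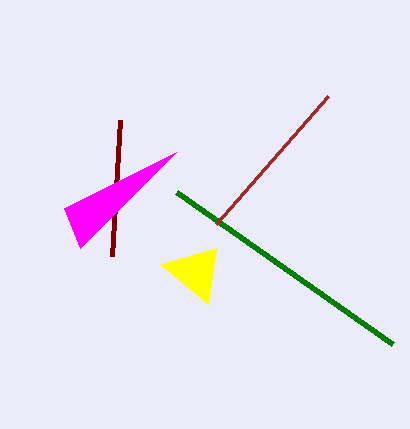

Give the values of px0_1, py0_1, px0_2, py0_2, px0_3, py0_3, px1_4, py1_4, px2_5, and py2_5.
px0_1 = 112
py0_1 = 256
px0_2 = 176
py0_2 = 152
px0_3 = 176
py0_3 = 192
px1_4 = 216
py1_4 = 224
px2_5 = 160
py2_5 = 264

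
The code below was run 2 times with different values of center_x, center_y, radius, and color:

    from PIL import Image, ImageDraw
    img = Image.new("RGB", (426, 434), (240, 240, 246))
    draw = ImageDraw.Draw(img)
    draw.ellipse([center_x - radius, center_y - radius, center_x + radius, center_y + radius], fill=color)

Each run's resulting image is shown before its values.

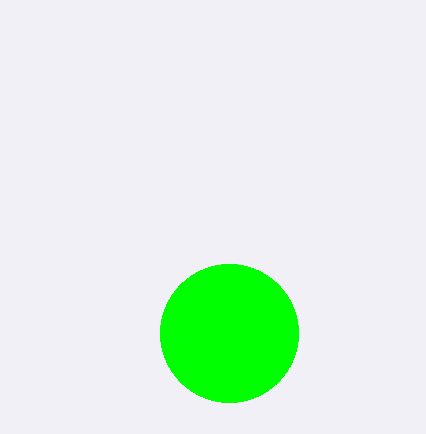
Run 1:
center_x = 229, center_y = 333, radius = 69, color = 'lime'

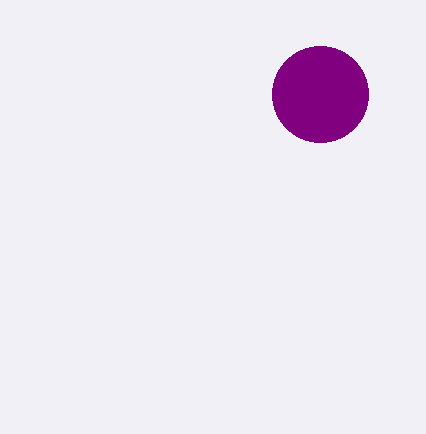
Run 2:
center_x = 320
center_y = 94
radius = 48
color = 'purple'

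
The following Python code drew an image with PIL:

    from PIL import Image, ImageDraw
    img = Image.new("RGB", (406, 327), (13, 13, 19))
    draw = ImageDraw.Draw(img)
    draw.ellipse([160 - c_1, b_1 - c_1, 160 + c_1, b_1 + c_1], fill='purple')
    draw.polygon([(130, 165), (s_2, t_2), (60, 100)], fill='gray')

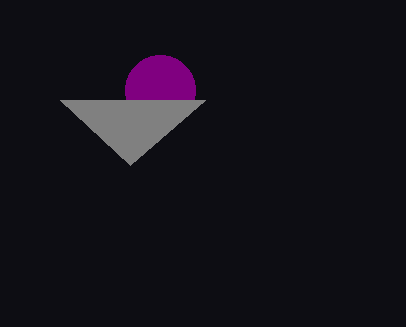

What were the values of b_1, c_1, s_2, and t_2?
b_1 = 90
c_1 = 35
s_2 = 205
t_2 = 100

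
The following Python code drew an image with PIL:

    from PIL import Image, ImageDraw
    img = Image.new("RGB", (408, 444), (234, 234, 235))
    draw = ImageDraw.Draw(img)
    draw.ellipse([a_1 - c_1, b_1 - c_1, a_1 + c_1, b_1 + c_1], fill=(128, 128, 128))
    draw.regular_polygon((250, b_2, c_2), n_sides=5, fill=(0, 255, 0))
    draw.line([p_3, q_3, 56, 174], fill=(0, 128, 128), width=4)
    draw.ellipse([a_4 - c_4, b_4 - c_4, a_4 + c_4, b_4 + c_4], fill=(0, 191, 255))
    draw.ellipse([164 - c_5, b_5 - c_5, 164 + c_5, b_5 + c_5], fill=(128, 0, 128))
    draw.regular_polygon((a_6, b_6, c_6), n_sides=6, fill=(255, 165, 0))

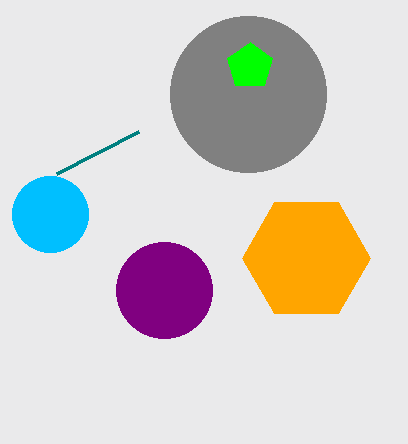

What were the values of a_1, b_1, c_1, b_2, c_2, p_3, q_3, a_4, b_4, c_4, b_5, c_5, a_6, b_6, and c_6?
a_1 = 248, b_1 = 94, c_1 = 78, b_2 = 66, c_2 = 24, p_3 = 138, q_3 = 132, a_4 = 50, b_4 = 214, c_4 = 38, b_5 = 290, c_5 = 48, a_6 = 306, b_6 = 258, c_6 = 64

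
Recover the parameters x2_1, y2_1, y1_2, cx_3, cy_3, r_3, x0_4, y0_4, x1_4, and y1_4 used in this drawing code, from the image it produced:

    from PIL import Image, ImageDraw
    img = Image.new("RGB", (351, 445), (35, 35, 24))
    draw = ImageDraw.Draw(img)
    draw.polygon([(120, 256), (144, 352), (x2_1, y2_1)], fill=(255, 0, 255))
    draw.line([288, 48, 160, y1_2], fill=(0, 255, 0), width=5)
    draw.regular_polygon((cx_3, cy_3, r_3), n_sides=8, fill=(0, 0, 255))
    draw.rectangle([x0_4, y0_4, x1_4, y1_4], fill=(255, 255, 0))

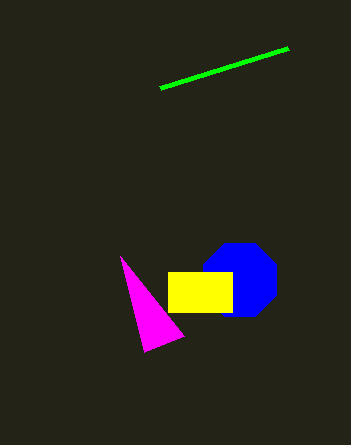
x2_1 = 184
y2_1 = 336
y1_2 = 88
cx_3 = 240
cy_3 = 280
r_3 = 40
x0_4 = 168
y0_4 = 272
x1_4 = 232
y1_4 = 312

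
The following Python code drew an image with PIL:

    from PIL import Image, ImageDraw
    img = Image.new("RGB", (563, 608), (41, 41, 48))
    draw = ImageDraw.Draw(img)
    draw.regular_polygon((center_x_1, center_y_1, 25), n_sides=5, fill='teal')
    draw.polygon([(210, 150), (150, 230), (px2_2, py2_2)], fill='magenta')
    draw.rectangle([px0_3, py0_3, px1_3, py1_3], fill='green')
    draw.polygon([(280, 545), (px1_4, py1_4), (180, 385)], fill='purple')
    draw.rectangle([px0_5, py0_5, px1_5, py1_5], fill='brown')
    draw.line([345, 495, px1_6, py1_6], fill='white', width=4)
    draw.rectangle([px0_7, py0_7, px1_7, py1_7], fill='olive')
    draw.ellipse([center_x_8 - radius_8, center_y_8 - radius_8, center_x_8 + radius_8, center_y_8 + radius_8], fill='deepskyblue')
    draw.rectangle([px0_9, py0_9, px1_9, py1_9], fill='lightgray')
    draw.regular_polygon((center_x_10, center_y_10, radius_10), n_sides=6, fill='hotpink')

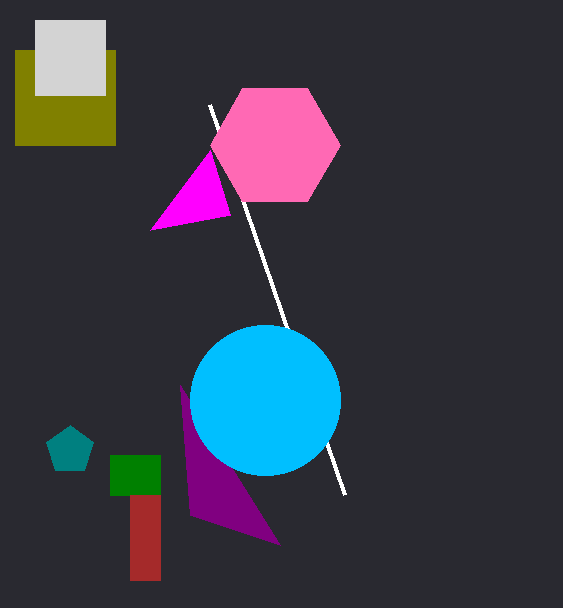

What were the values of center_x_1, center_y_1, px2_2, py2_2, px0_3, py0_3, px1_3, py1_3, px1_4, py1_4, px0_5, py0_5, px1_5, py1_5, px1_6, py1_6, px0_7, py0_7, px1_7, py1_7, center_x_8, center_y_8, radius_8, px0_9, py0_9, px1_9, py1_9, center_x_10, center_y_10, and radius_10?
center_x_1 = 70, center_y_1 = 450, px2_2 = 230, py2_2 = 215, px0_3 = 110, py0_3 = 455, px1_3 = 160, py1_3 = 495, px1_4 = 190, py1_4 = 515, px0_5 = 130, py0_5 = 495, px1_5 = 160, py1_5 = 580, px1_6 = 210, py1_6 = 105, px0_7 = 15, py0_7 = 50, px1_7 = 115, py1_7 = 145, center_x_8 = 265, center_y_8 = 400, radius_8 = 75, px0_9 = 35, py0_9 = 20, px1_9 = 105, py1_9 = 95, center_x_10 = 275, center_y_10 = 145, radius_10 = 65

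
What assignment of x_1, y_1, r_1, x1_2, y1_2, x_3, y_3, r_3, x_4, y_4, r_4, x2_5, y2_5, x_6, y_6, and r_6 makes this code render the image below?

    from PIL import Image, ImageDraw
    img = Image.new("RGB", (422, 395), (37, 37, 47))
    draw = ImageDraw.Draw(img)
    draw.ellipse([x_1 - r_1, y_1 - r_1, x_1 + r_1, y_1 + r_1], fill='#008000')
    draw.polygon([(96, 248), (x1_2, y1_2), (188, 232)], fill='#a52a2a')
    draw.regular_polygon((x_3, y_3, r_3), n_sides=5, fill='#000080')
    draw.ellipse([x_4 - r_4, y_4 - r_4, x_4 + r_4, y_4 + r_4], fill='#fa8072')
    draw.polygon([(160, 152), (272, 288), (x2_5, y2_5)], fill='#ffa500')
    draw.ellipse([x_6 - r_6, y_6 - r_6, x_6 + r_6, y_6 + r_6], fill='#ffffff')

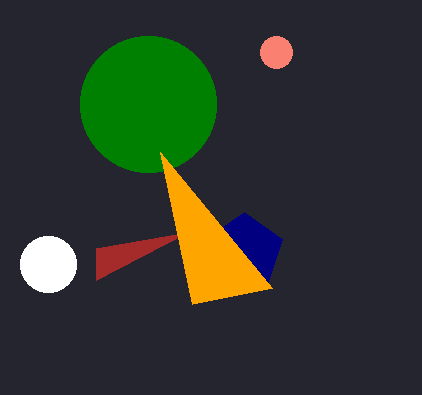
x_1 = 148; y_1 = 104; r_1 = 68; x1_2 = 96; y1_2 = 280; x_3 = 244; y_3 = 252; r_3 = 40; x_4 = 276; y_4 = 52; r_4 = 16; x2_5 = 192; y2_5 = 304; x_6 = 48; y_6 = 264; r_6 = 28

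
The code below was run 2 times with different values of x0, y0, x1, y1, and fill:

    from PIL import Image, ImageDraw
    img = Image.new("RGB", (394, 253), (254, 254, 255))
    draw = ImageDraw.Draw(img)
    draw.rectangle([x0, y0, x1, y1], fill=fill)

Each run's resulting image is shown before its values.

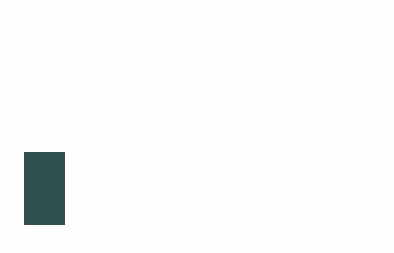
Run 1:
x0 = 24; y0 = 152; x1 = 64; y1 = 224; fill = 'darkslategray'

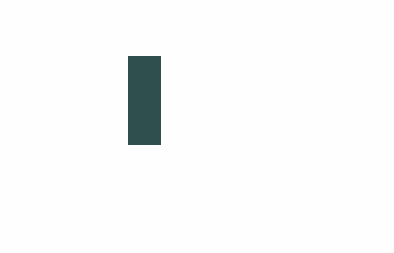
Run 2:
x0 = 128, y0 = 56, x1 = 160, y1 = 144, fill = 'darkslategray'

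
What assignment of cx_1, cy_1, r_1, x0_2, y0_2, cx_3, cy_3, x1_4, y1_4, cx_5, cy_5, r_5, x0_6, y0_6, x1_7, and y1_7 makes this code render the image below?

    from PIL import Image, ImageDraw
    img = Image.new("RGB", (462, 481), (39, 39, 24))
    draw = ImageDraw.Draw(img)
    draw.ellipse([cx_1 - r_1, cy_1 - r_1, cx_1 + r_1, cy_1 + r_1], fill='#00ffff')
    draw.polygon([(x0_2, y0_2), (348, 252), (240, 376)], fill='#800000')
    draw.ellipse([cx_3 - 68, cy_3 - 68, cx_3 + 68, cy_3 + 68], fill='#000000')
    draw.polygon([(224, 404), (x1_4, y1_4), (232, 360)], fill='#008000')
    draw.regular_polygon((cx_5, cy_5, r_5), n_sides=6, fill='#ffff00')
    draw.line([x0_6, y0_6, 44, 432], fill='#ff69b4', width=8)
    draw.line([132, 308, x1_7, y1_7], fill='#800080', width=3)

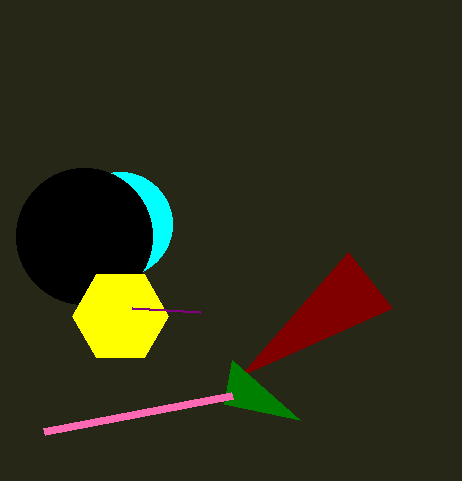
cx_1 = 120, cy_1 = 224, r_1 = 52, x0_2 = 392, y0_2 = 308, cx_3 = 84, cy_3 = 236, x1_4 = 300, y1_4 = 420, cx_5 = 120, cy_5 = 316, r_5 = 48, x0_6 = 232, y0_6 = 396, x1_7 = 200, y1_7 = 312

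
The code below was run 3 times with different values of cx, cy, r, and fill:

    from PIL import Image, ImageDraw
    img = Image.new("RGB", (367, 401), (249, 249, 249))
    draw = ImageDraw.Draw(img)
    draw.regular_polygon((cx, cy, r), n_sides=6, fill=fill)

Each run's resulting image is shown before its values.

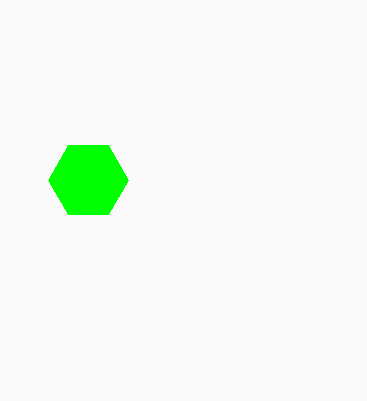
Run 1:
cx = 88; cy = 180; r = 40; fill = 'lime'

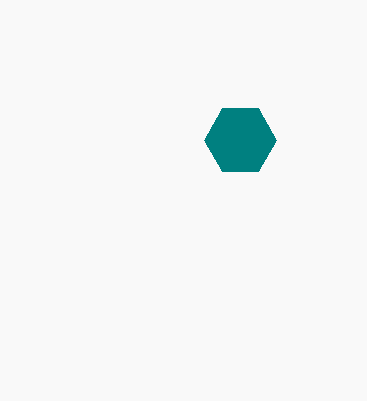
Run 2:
cx = 240
cy = 140
r = 36
fill = 'teal'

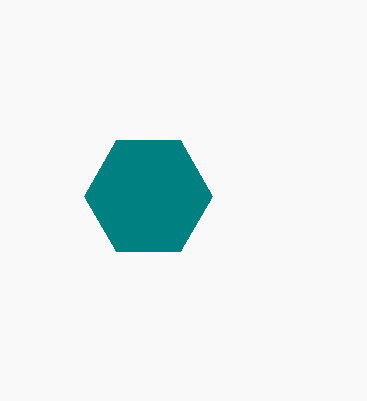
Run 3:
cx = 148; cy = 196; r = 64; fill = 'teal'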